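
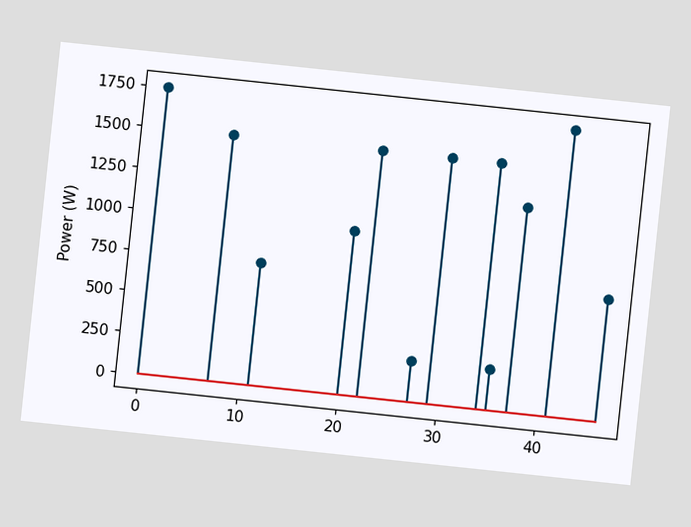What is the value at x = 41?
The chart is tilted about 6° clockwise. The stem at x=41 reaches 1750W.

1750W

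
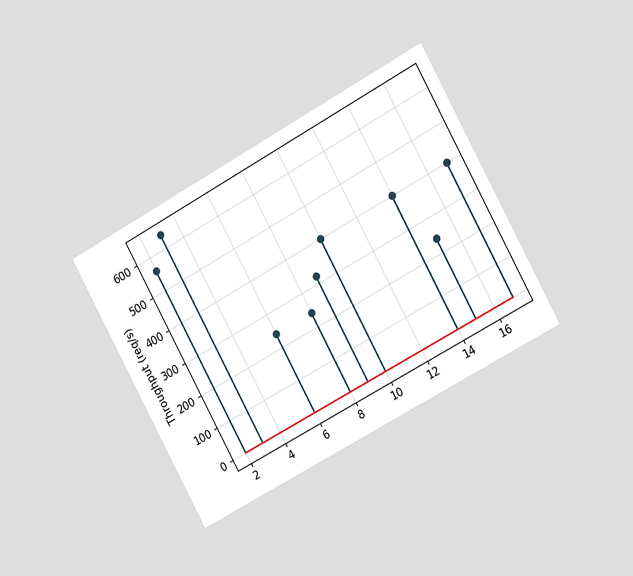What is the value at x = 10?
400req/s

The chart is tilted about 29° counter-clockwise and viewed slightly from the right. The stem at x=10 reaches 400req/s.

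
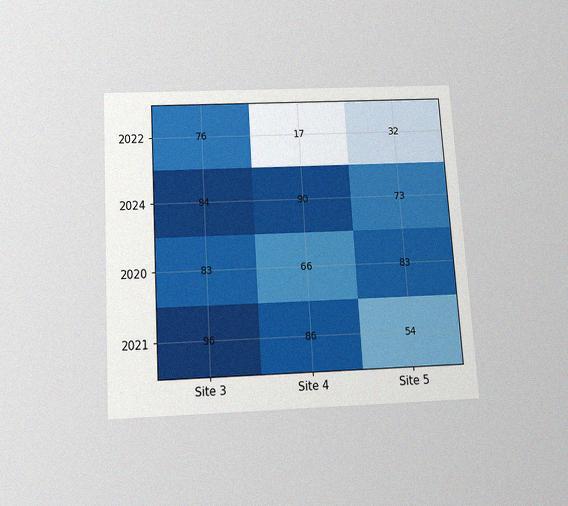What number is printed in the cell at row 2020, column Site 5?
83

The chart is tilted about 3° counter-clockwise and viewed slightly from below, with some photo noise. The (2020, Site 5) cell reads 83.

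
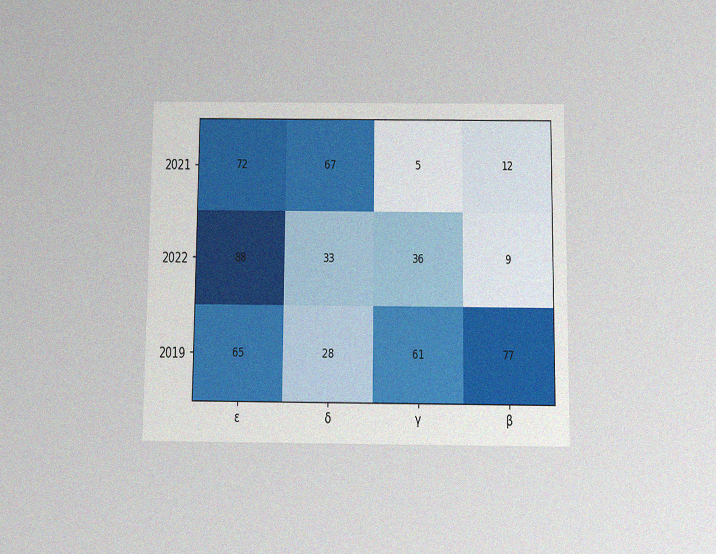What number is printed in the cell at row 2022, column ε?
The chart is viewed slightly from below, with some photo noise. The (2022, ε) cell reads 88.

88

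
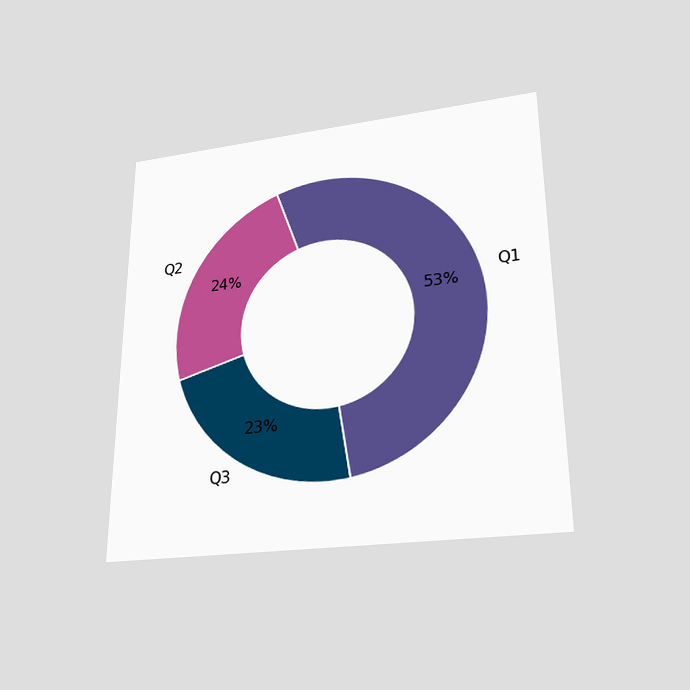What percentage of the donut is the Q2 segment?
The chart is viewed slightly from below. The Q2 segment takes up 24% of the ring.

24%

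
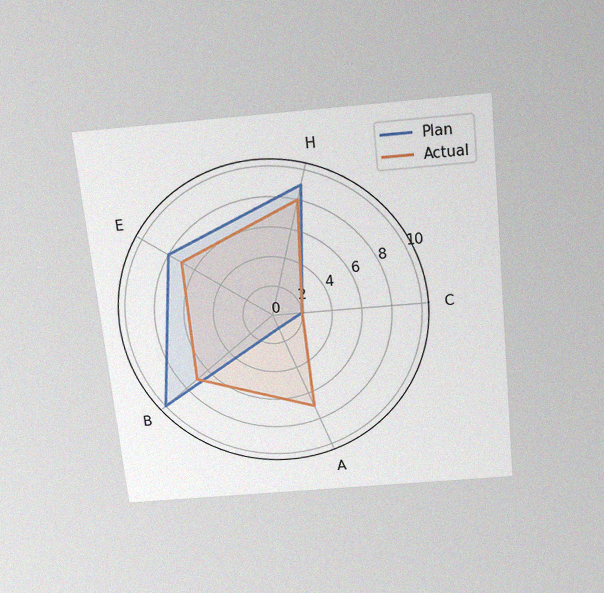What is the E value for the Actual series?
7

The chart is tilted about 6° counter-clockwise and viewed slightly from above, with some photo noise. On the E axis, Actual reaches 7.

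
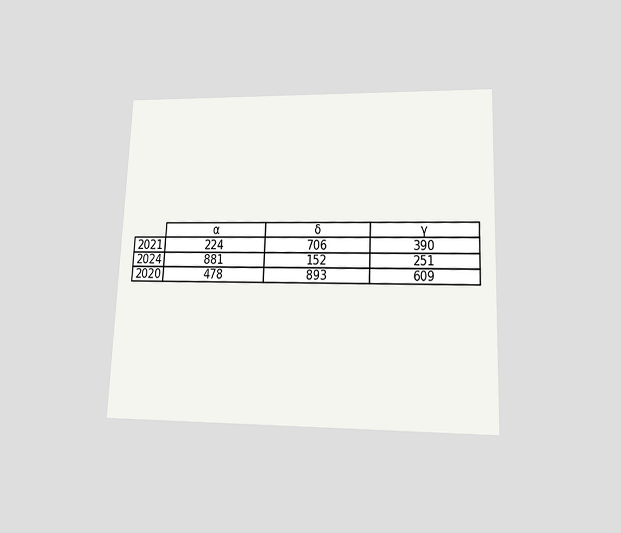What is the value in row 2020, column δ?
The chart is tilted about 2° clockwise and viewed slightly from below. The (2020, δ) cell reads 893.

893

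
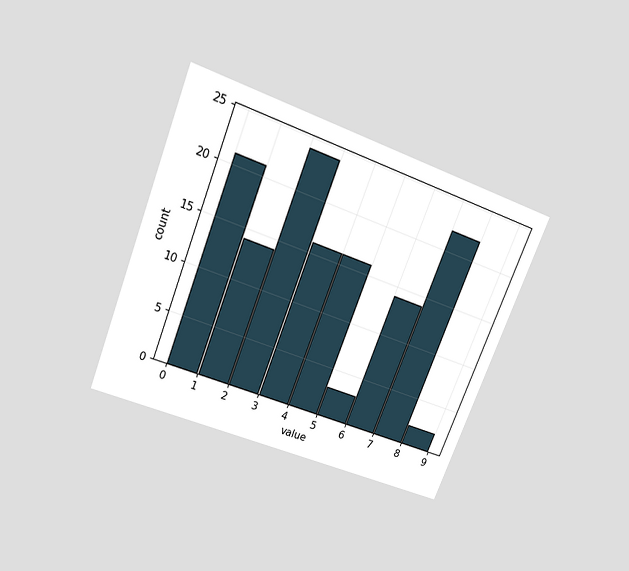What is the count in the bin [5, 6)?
3

The chart is tilted about 21° clockwise and viewed slightly from above. The [5, 6) bin has height 3.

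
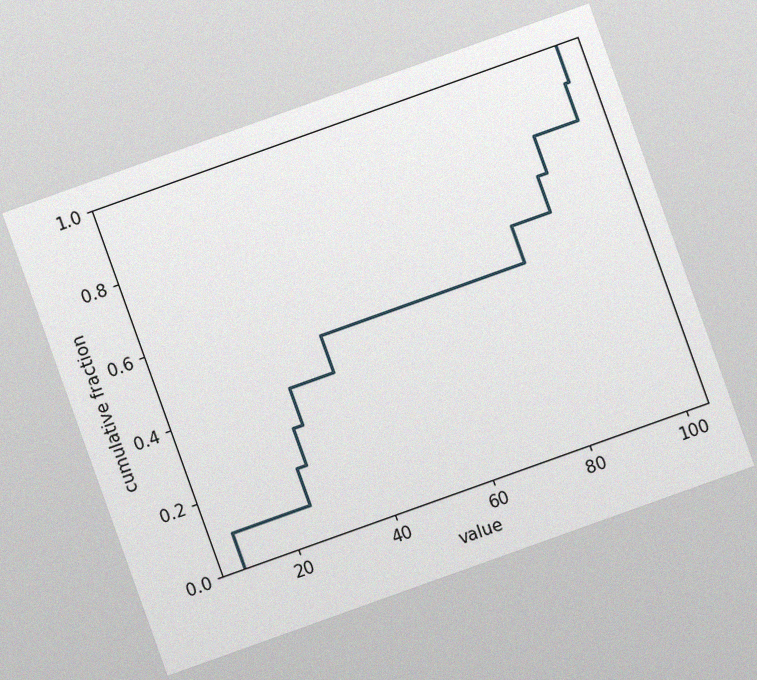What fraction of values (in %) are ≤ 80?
The chart is tilted about 20° counter-clockwise, with some photo noise. At x=80 the ECDF step is at 60%.

60%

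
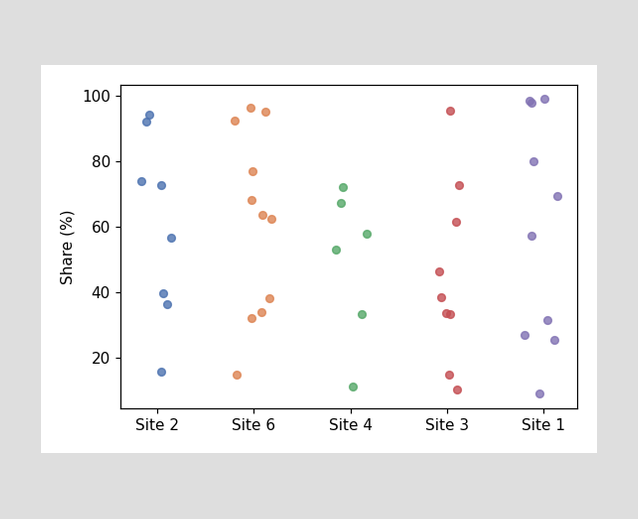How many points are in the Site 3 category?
9

Counting the markers in the Site 3 column gives 9.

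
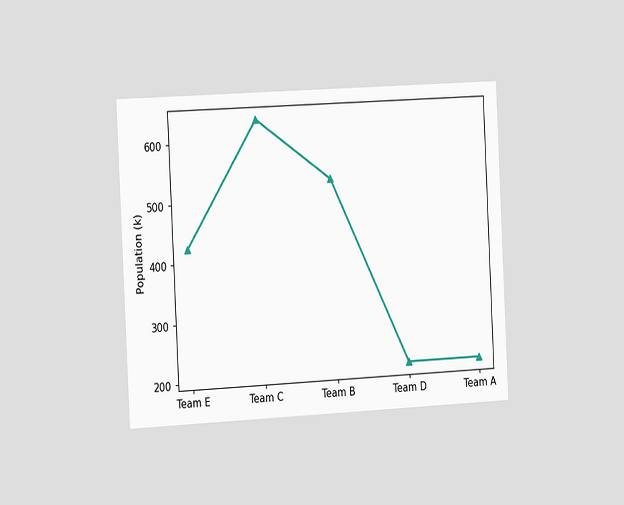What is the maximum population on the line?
The chart is tilted about 3° counter-clockwise and viewed slightly from the left. The highest point is at Team C, and reading across to the y-axis gives 636k.

636k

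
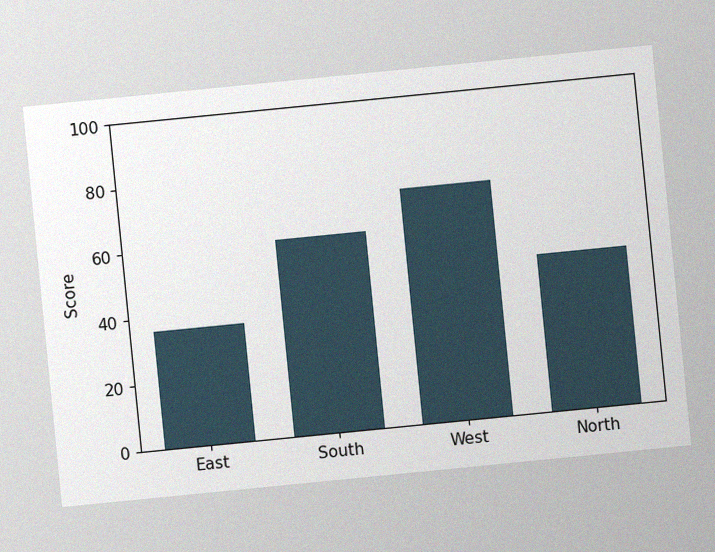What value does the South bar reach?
The chart is tilted about 6° counter-clockwise, with some photo noise. Reading along the chart's y-axis, the South bar reaches 60.

60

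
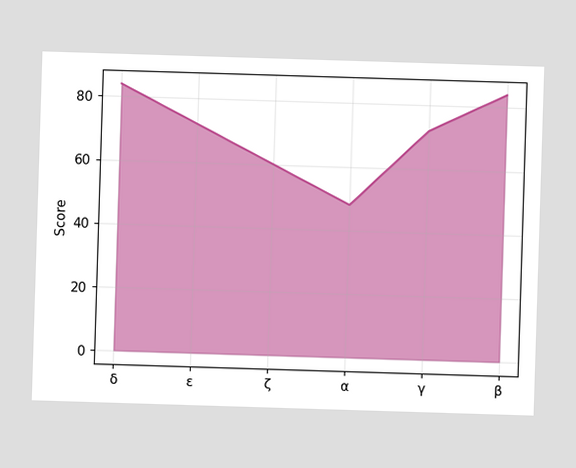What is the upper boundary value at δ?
84

At δ the upper boundary is at 84.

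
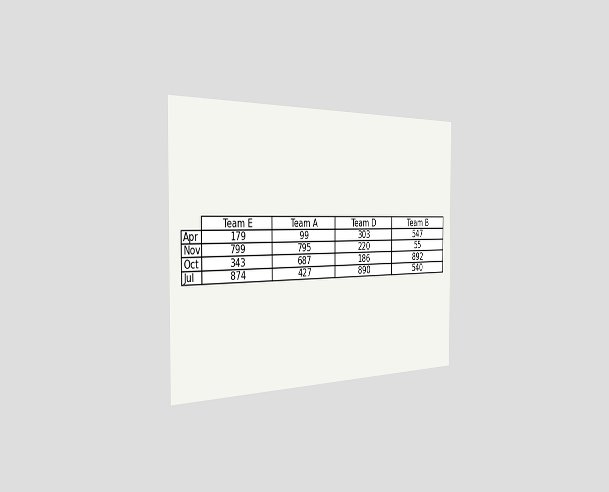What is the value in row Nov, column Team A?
795

The chart is viewed slightly from the left. The (Nov, Team A) cell reads 795.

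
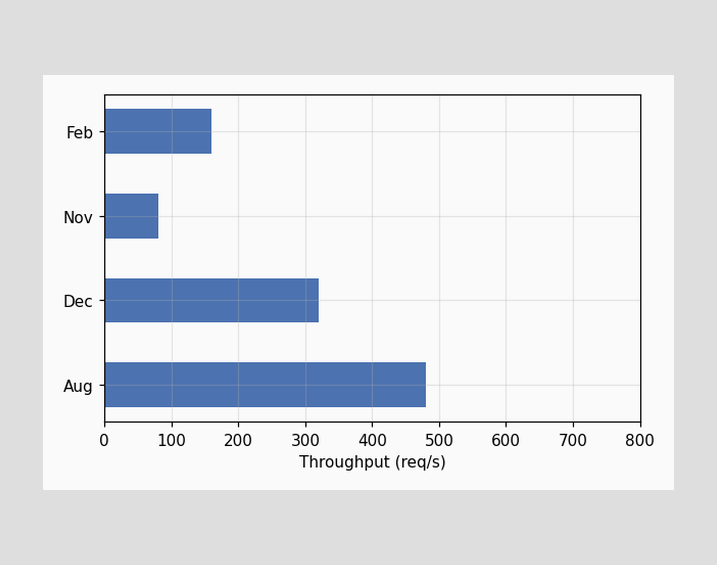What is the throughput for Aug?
Reading along the chart's x-axis, the Aug bar reaches 480req/s.

480req/s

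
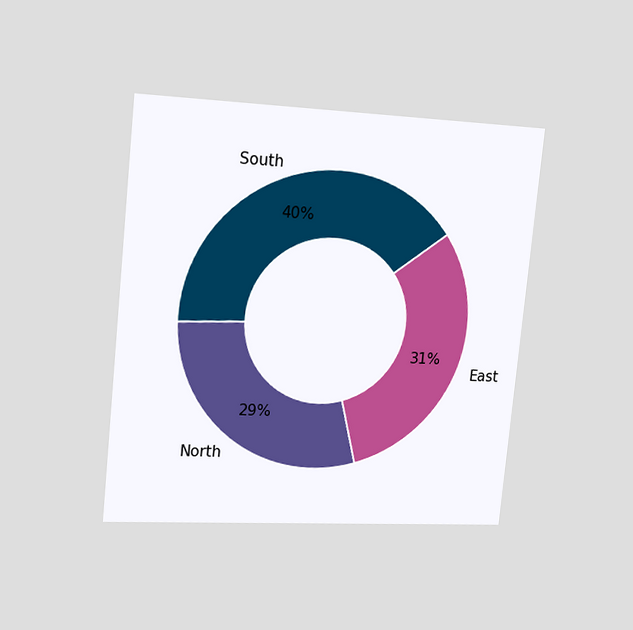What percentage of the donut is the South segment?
40%

The chart is tilted about 6° clockwise and viewed slightly from the left. The South segment takes up 40% of the ring.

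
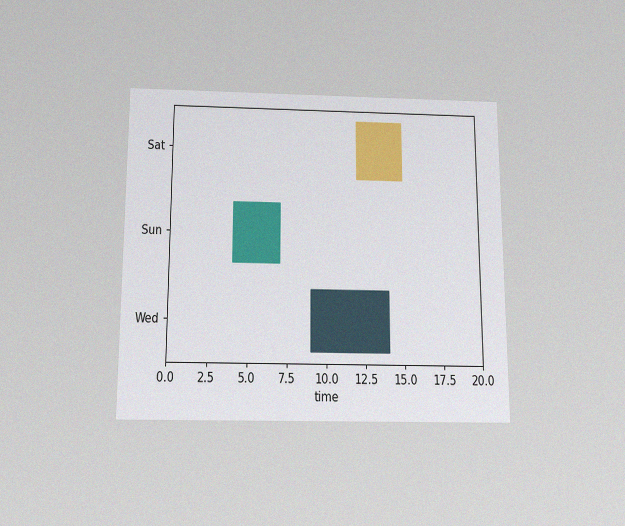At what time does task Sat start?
12

The chart is viewed slightly from below, with some photo noise. The Sat bar begins at t=12.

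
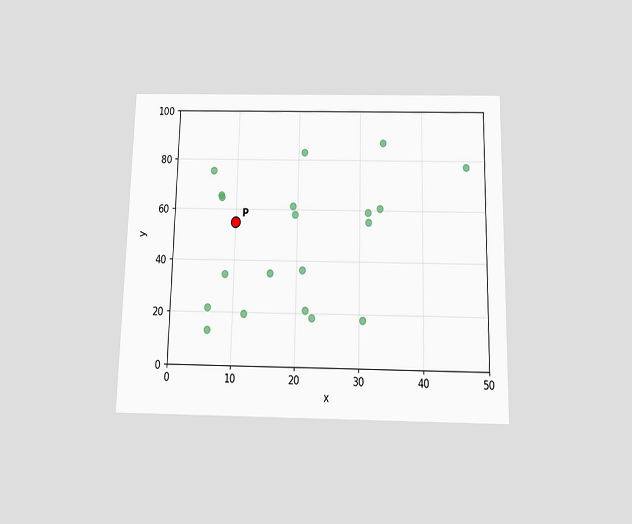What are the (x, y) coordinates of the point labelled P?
The chart is viewed slightly from below. Following the gridlines from P to each axis, P sits at (10, 55).

(10, 55)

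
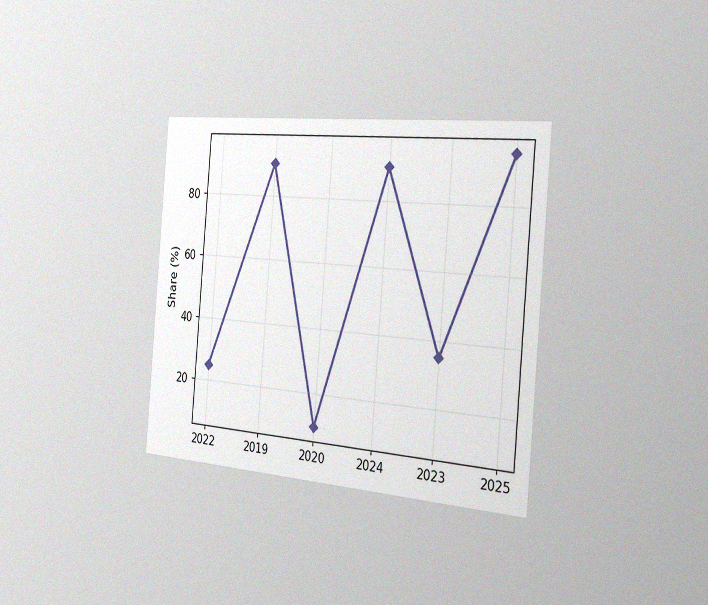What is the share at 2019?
The chart is tilted about 5° clockwise and viewed slightly from the right, with some photo noise. At 2019, the line is at 90%.

90%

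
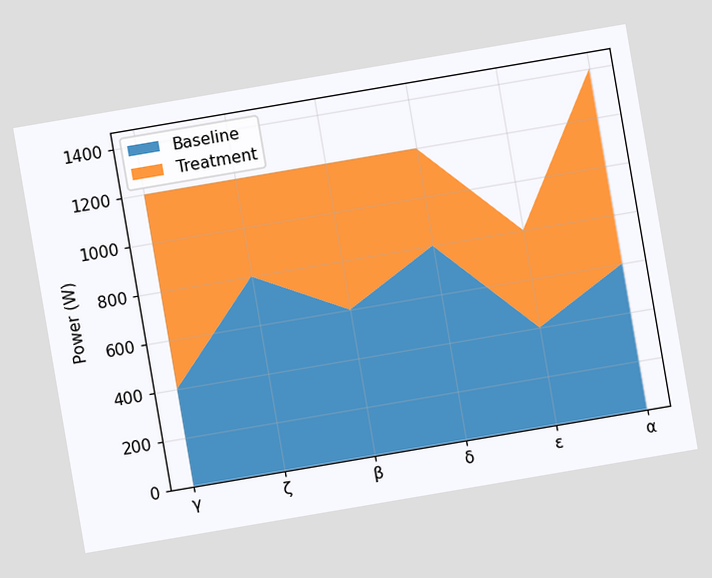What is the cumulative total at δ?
The chart is tilted about 10° counter-clockwise. The stacked total at δ reaches 1200W.

1200W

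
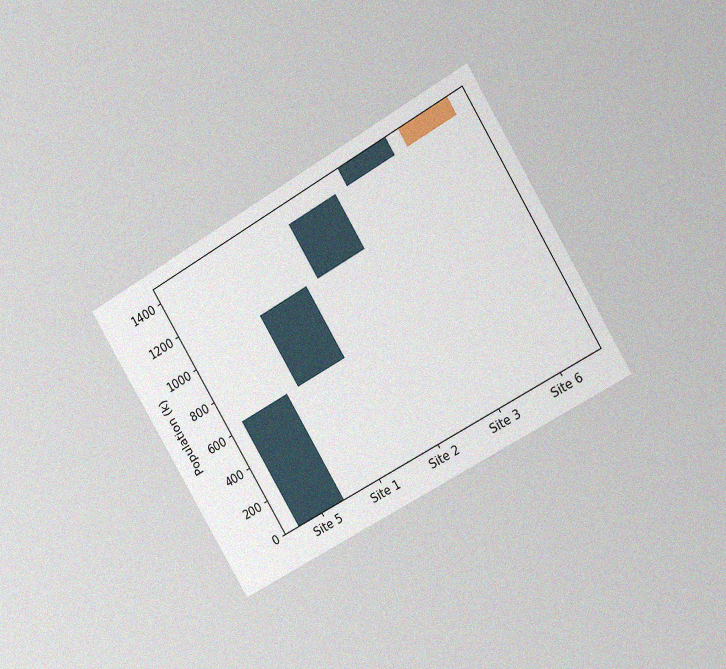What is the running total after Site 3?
The chart is tilted about 31° counter-clockwise and viewed slightly from the right, with some photo noise. After Site 3 the running total reaches 1484k.

1484k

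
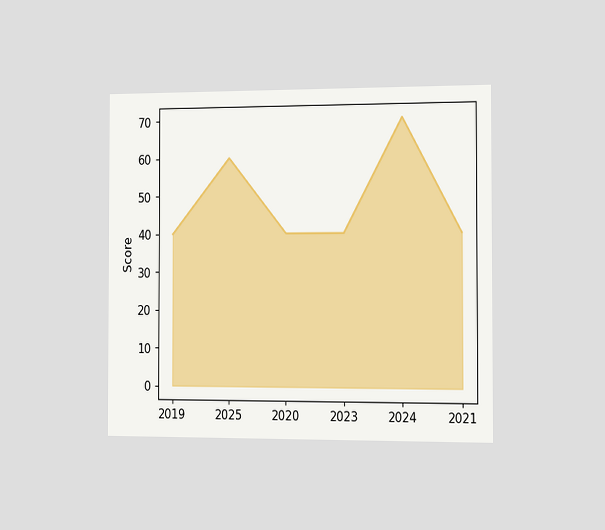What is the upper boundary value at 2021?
40

The chart is viewed slightly from the right. At 2021 the upper boundary is at 40.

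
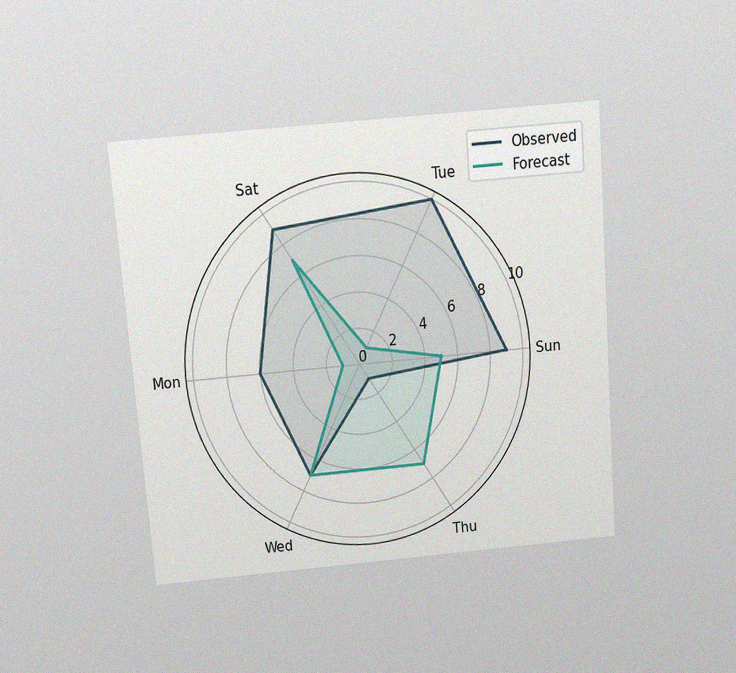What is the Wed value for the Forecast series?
7

The chart is tilted about 4° counter-clockwise and viewed slightly from above, with some photo noise. On the Wed axis, Forecast reaches 7.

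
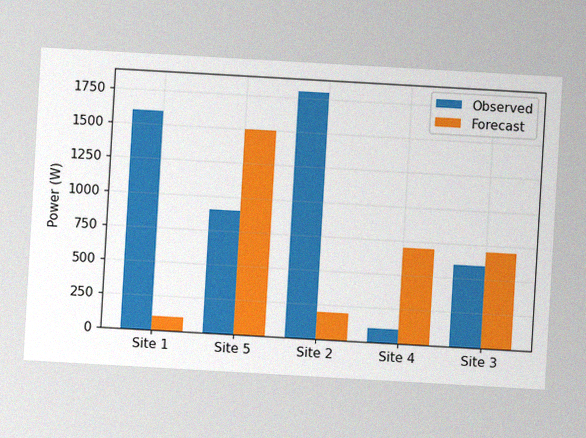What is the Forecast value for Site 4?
700W

The chart is tilted about 3° clockwise, with some photo noise. The Forecast bar at Site 4 reaches 700W on the y-axis.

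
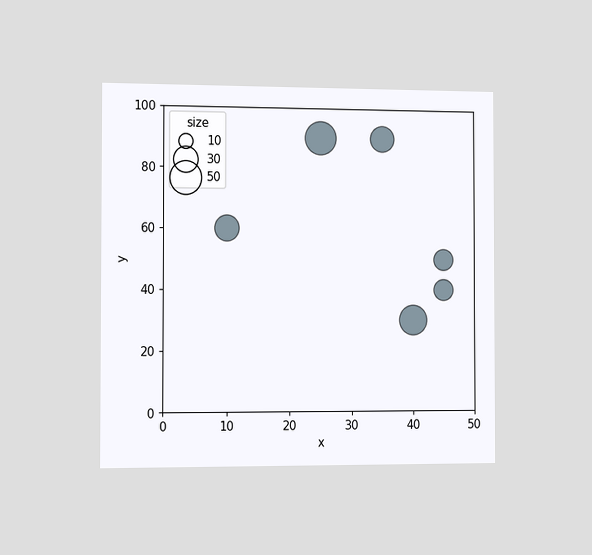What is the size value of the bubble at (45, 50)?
The chart is viewed slightly from the left. Matching the bubble at (45, 50) against the size legend gives 20.

20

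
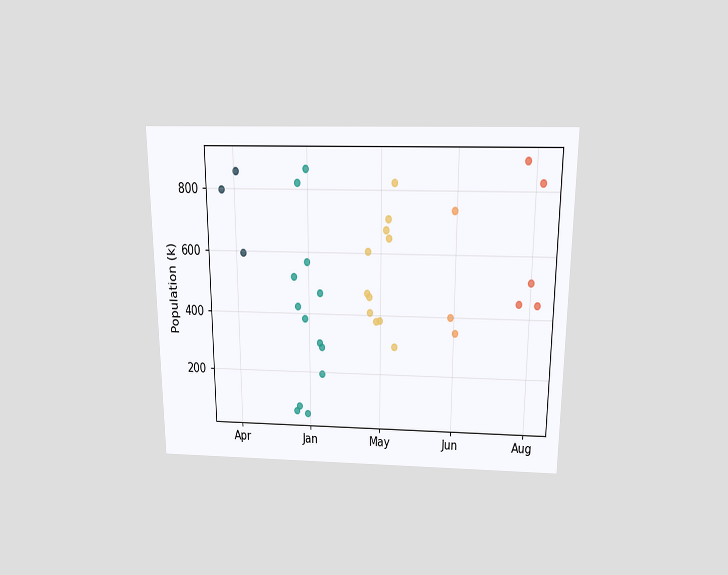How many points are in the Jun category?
3

The chart is viewed slightly from above. Counting the markers in the Jun column gives 3.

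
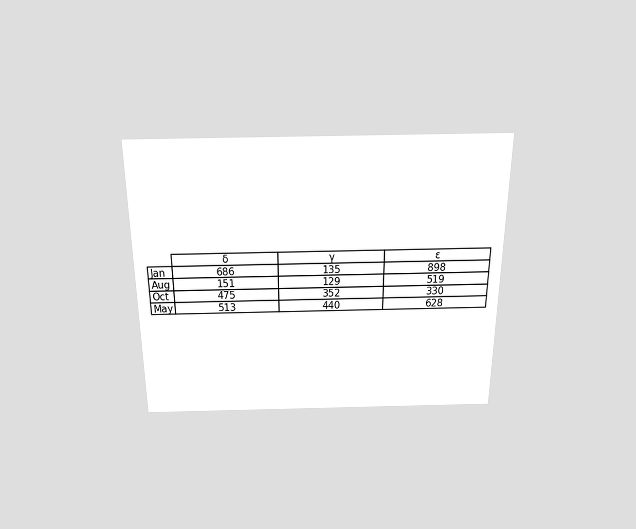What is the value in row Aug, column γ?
The chart is viewed slightly from above. The (Aug, γ) cell reads 129.

129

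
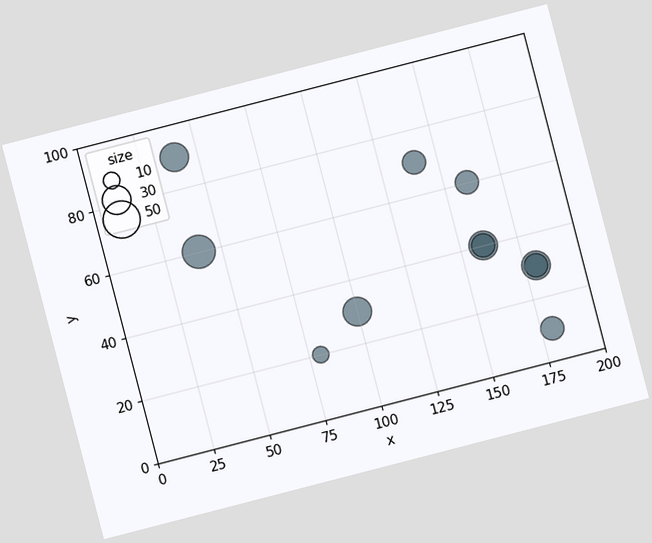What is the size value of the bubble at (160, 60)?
20

The chart is tilted about 15° counter-clockwise. Matching the bubble at (160, 60) against the size legend gives 20.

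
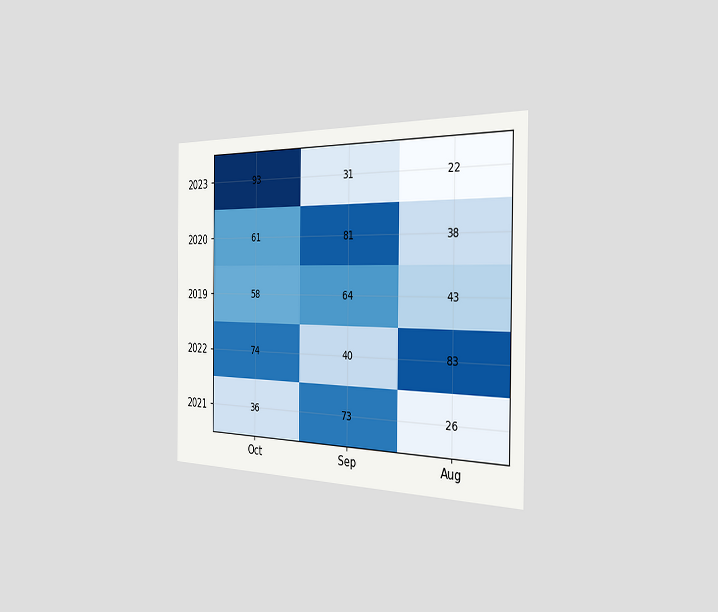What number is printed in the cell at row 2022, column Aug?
83

The chart is viewed slightly from the right. The (2022, Aug) cell reads 83.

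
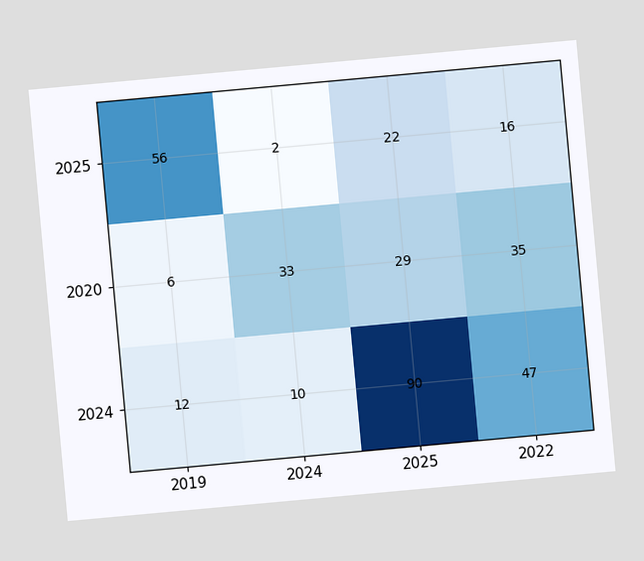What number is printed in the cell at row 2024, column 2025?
90

The chart is tilted about 5° counter-clockwise. The (2024, 2025) cell reads 90.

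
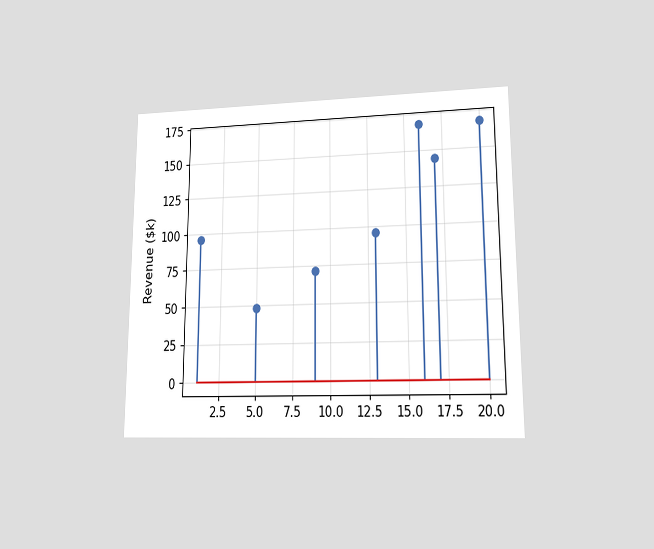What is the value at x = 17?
The chart is viewed at a slight angle. The stem at x=17 reaches $144k.

$144k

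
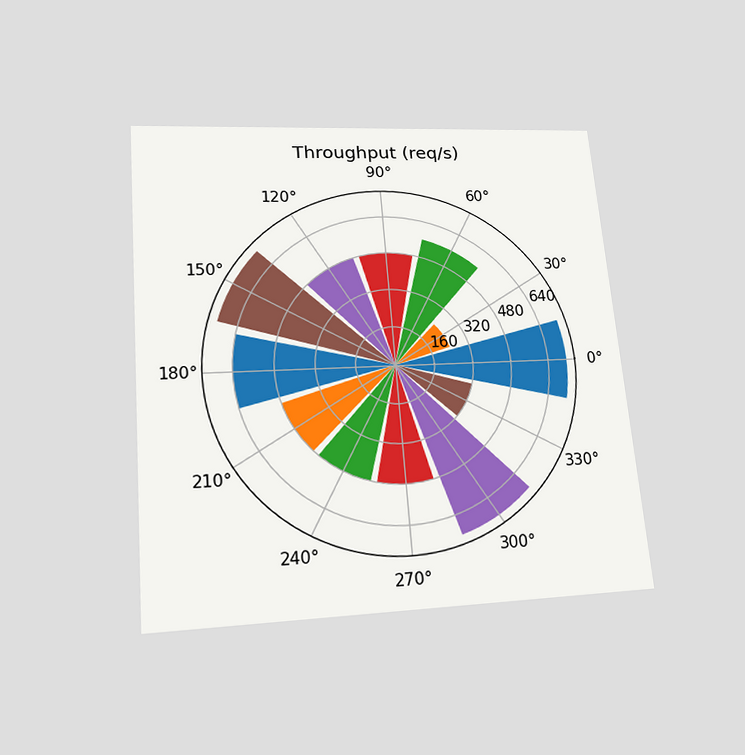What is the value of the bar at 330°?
320req/s

The chart is tilted about 5° counter-clockwise and viewed slightly from below. The bar at 330° reaches 320req/s on the radial axis.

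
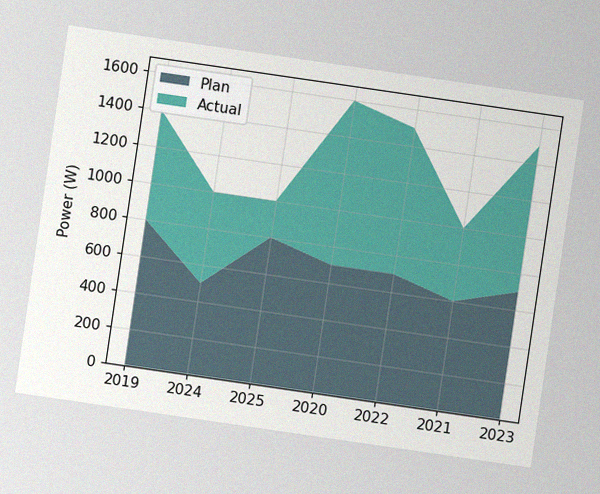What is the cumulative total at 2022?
The chart is tilted about 8° clockwise, with some photo noise. The stacked total at 2022 reaches 1500W.

1500W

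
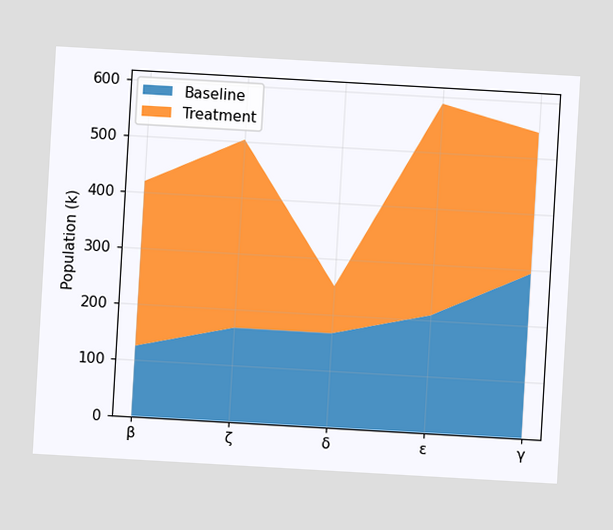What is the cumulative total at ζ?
504k

The chart is tilted about 3° clockwise. The stacked total at ζ reaches 504k.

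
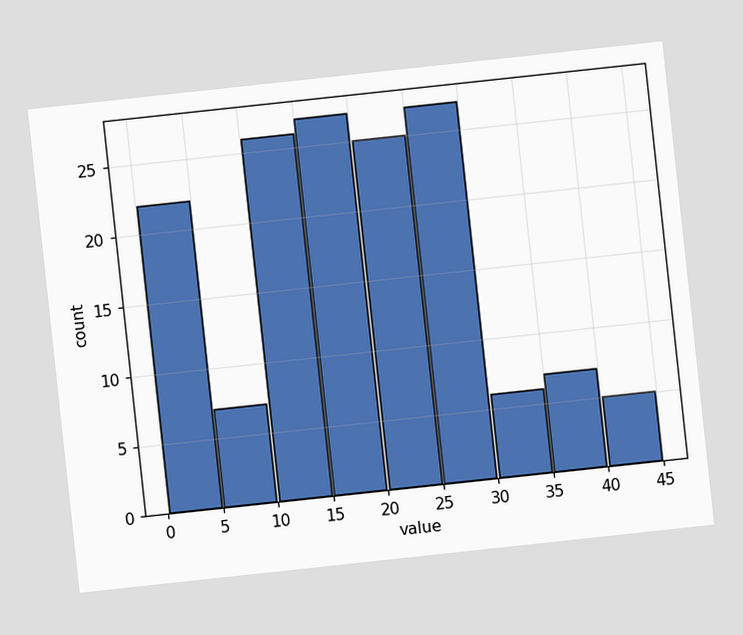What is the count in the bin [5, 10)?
7

The chart is tilted about 6° counter-clockwise. The [5, 10) bin has height 7.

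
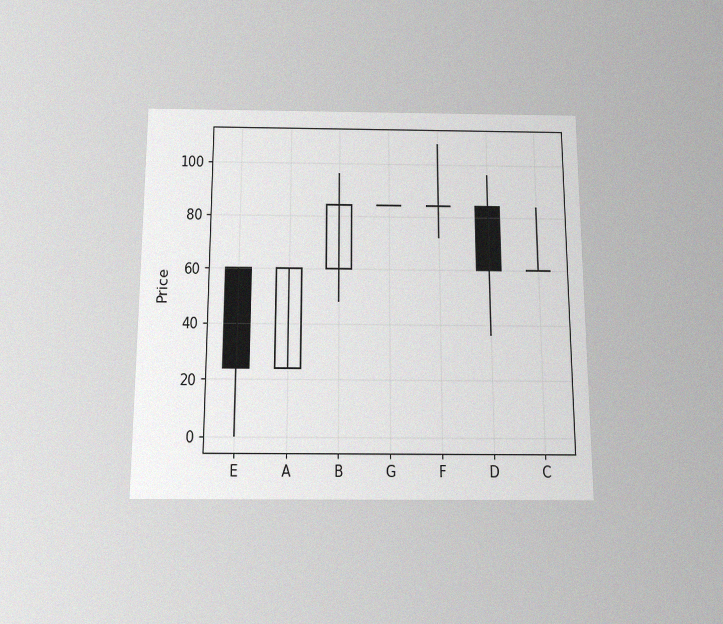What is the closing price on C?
60

The chart is viewed slightly from below, with some photo noise. The C candle closes at 60.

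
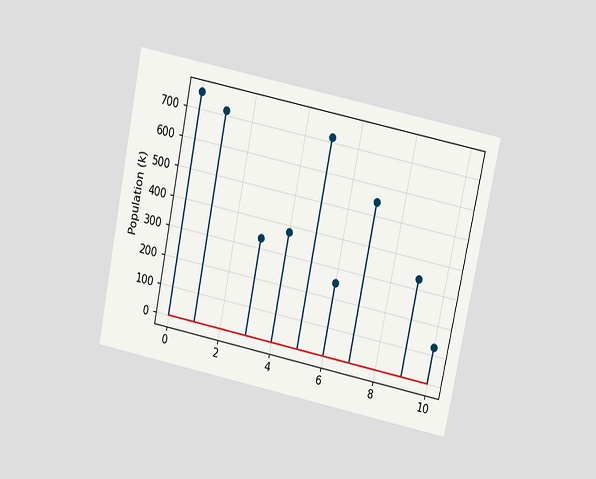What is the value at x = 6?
252k

The chart is tilted about 12° clockwise and viewed at a slight angle. The stem at x=6 reaches 252k.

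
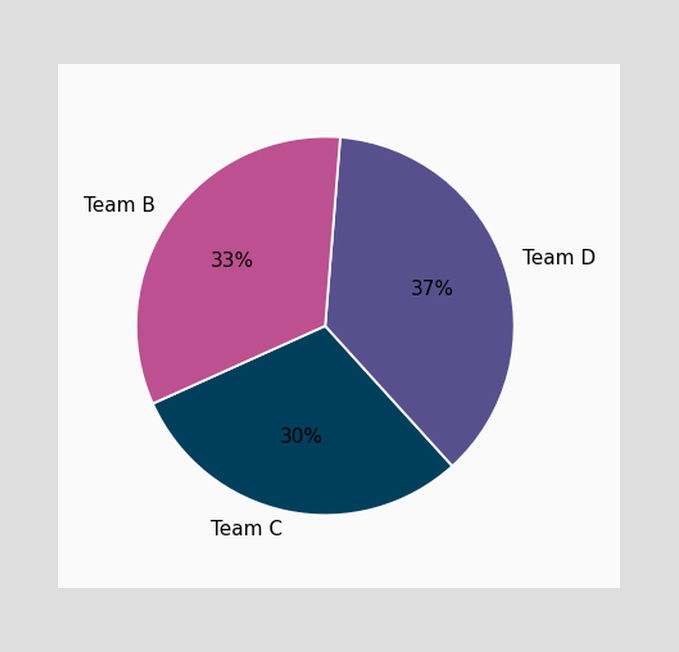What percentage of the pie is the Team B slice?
The Team B slice takes up 33% of the pie.

33%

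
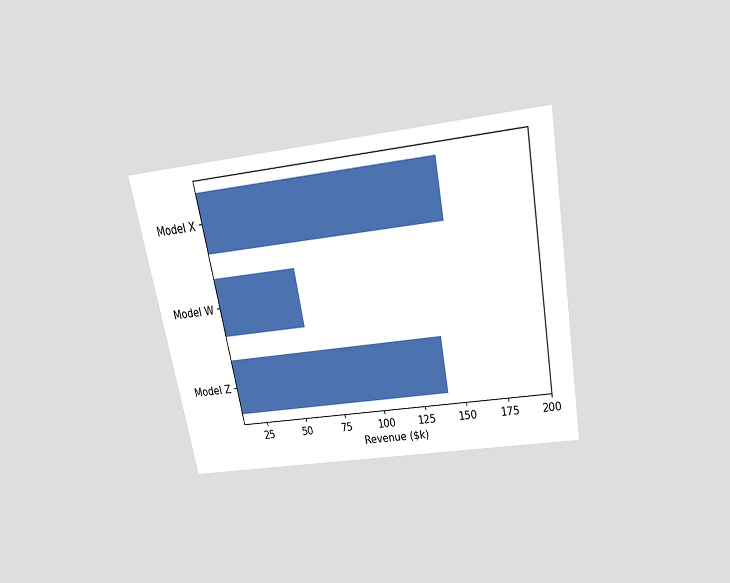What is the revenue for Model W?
The chart is tilted about 11° counter-clockwise and viewed slightly from above. Reading along the chart's x-axis, the Model W bar reaches $60k.

$60k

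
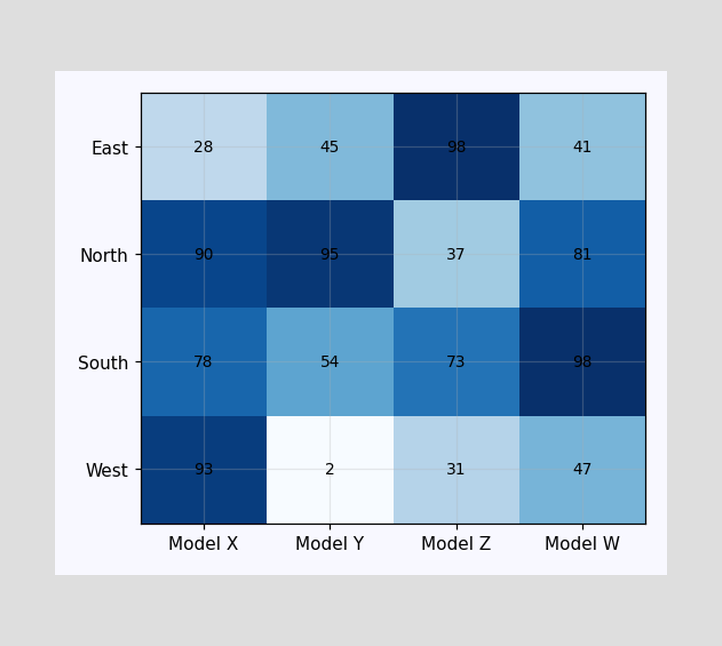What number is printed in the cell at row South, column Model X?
78

The (South, Model X) cell reads 78.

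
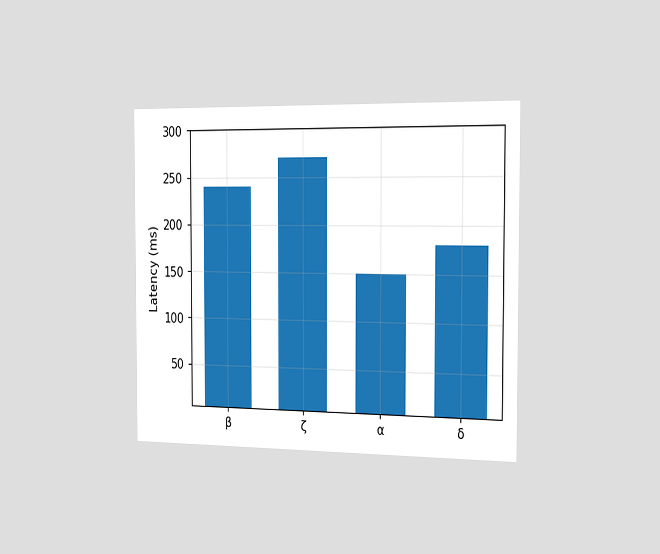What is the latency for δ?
The chart is viewed slightly from the right. Reading along the chart's y-axis, the δ bar reaches 180ms.

180ms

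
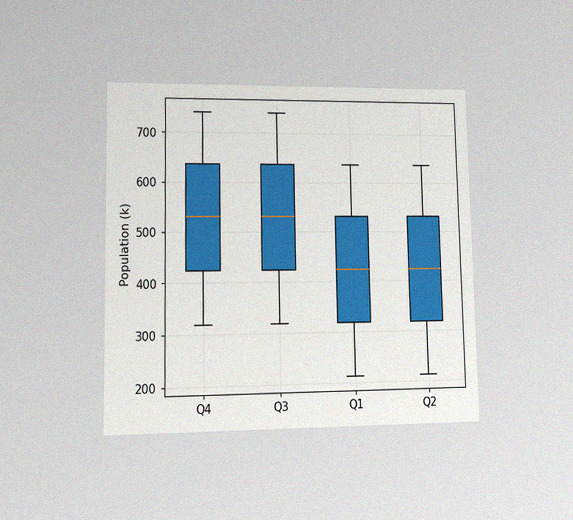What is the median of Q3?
The chart is viewed at a slight angle, with some photo noise. The median line in the Q3 box sits at 530k.

530k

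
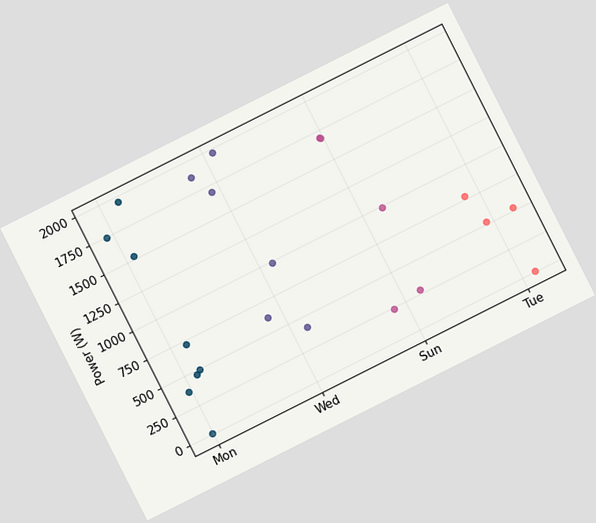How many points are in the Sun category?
The chart is tilted about 27° counter-clockwise. Counting the markers in the Sun column gives 5.

5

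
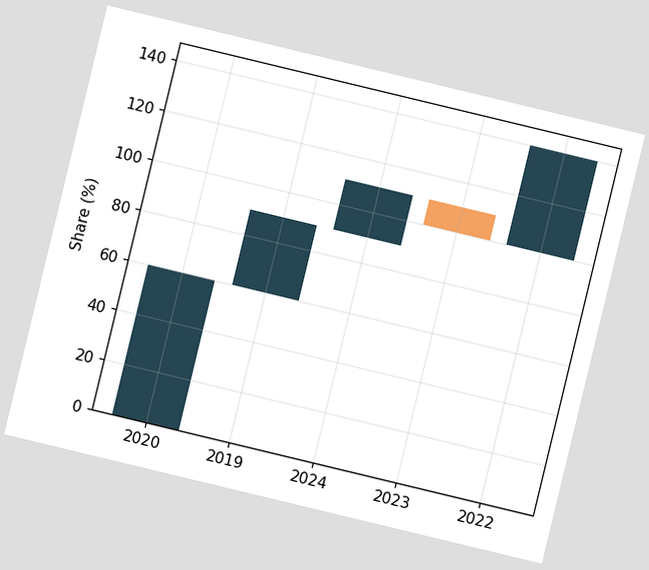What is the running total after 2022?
140%

The chart is tilted about 14° clockwise. After 2022 the running total reaches 140%.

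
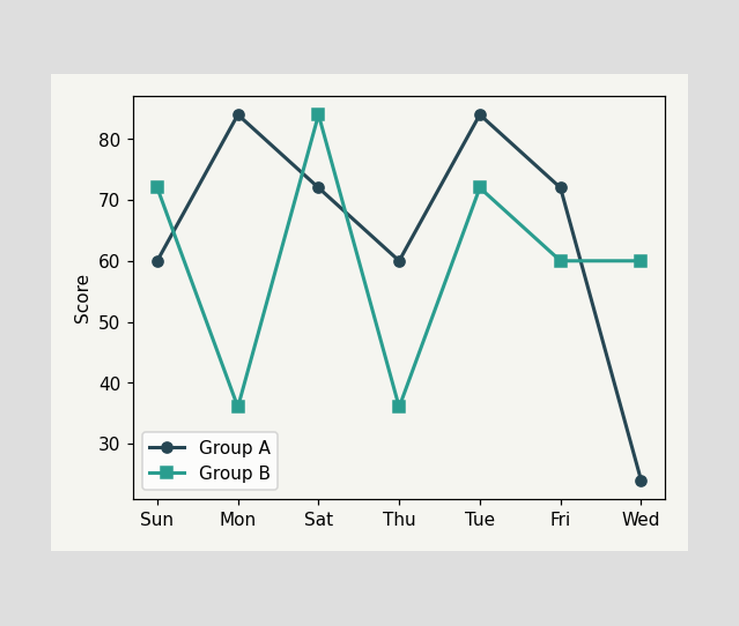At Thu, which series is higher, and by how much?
At Thu, Group A sits above the other line by 24.

Group A, by 24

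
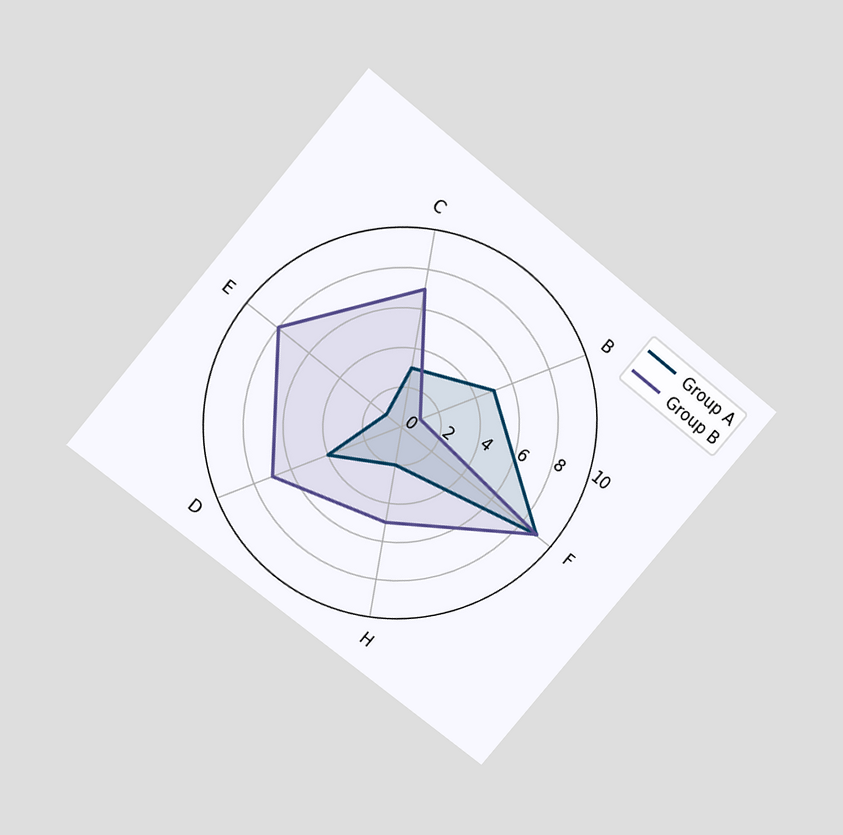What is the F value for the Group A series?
The chart is tilted about 40° clockwise and viewed slightly from above. On the F axis, Group A reaches 9.

9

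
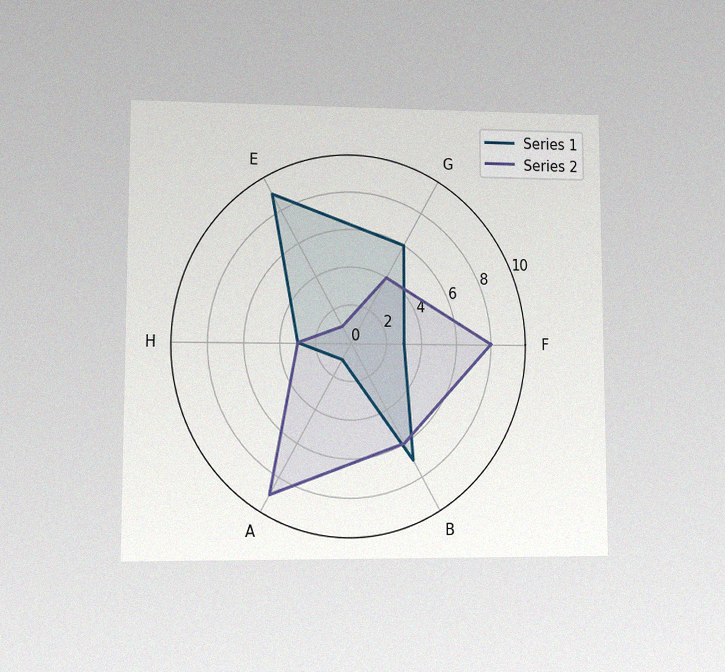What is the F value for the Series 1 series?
The chart is viewed at a slight angle, with some photo noise. On the F axis, Series 1 reaches 3.

3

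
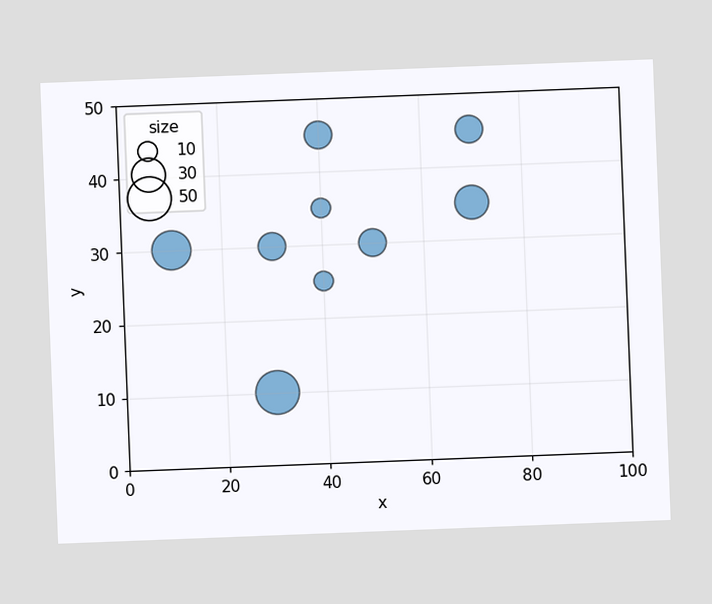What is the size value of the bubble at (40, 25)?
The chart is tilted about 2° counter-clockwise. Matching the bubble at (40, 25) against the size legend gives 10.

10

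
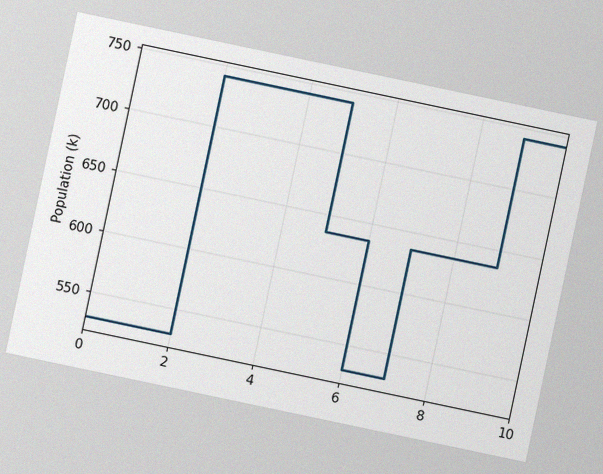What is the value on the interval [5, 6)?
The chart is tilted about 12° clockwise, with some photo noise. On [5, 6) the step sits at 636k.

636k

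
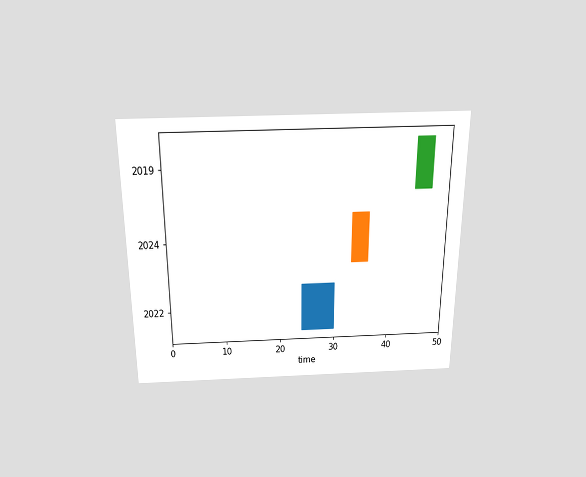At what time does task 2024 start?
33

The chart is viewed slightly from above. The 2024 bar begins at t=33.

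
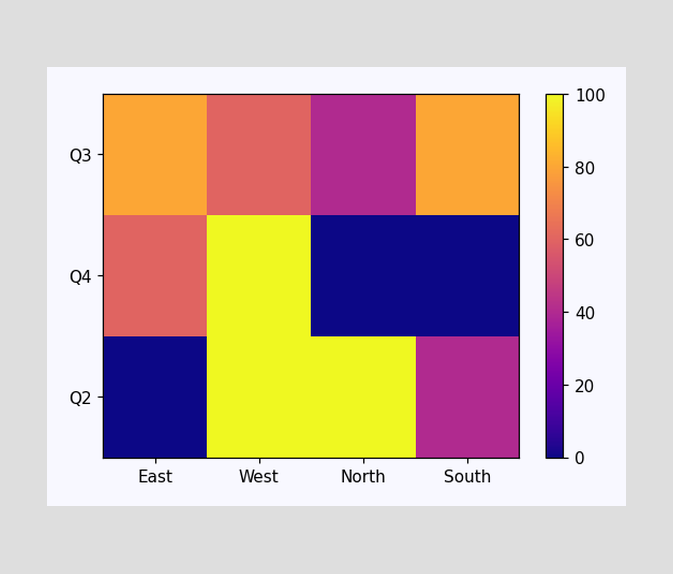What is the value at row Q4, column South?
0

Matching cell (Q4, South) against the colorbar gives 0.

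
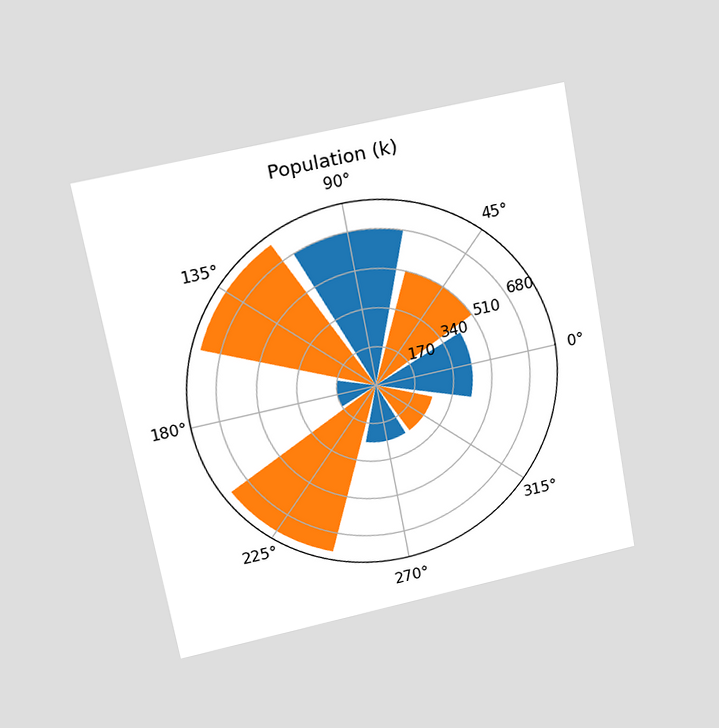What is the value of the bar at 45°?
The chart is tilted about 10° counter-clockwise and viewed slightly from above. The bar at 45° reaches 510k on the radial axis.

510k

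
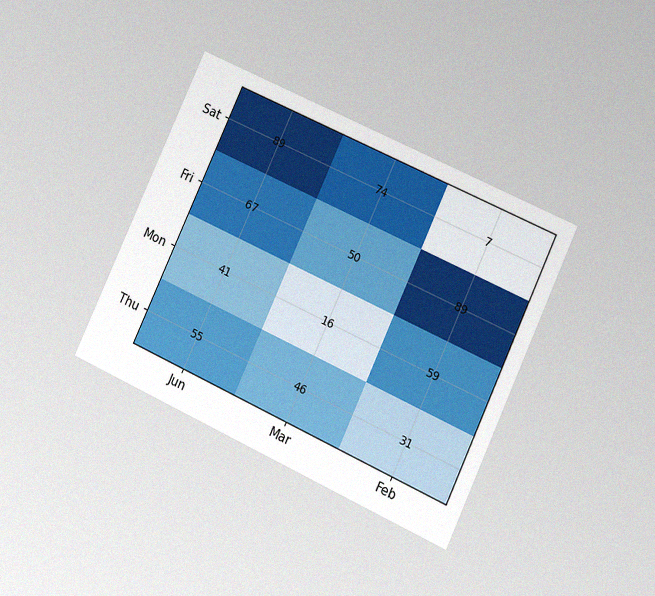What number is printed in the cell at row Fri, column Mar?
The chart is tilted about 25° clockwise and viewed at a slight angle, with some photo noise. The (Fri, Mar) cell reads 50.

50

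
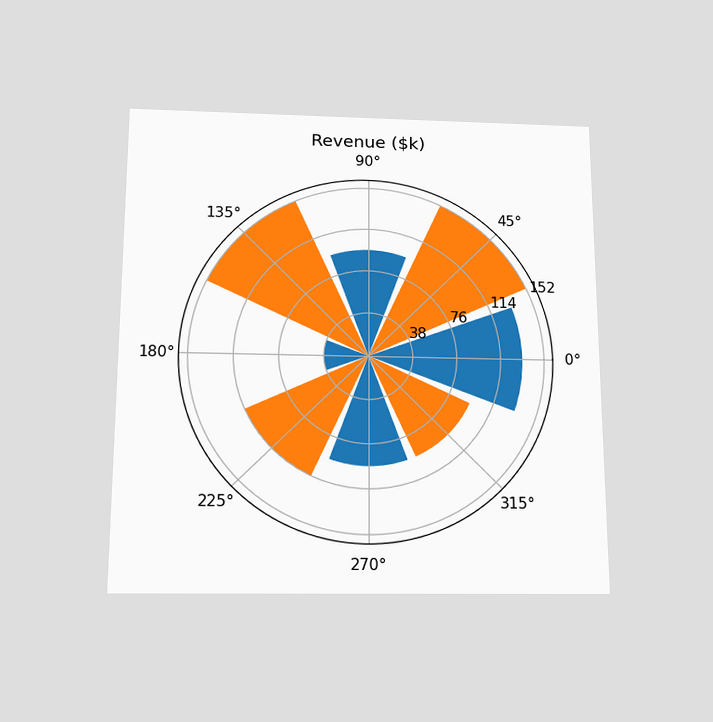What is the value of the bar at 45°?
The chart is viewed slightly from below. The bar at 45° reaches $152k on the radial axis.

$152k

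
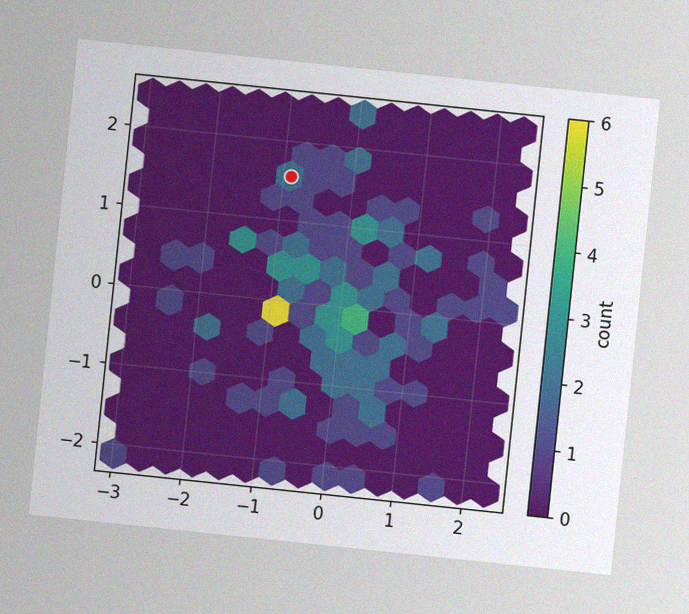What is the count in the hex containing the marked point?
The chart is tilted about 6° clockwise, with some photo noise. The marked hex reads 2 on the colorbar.

2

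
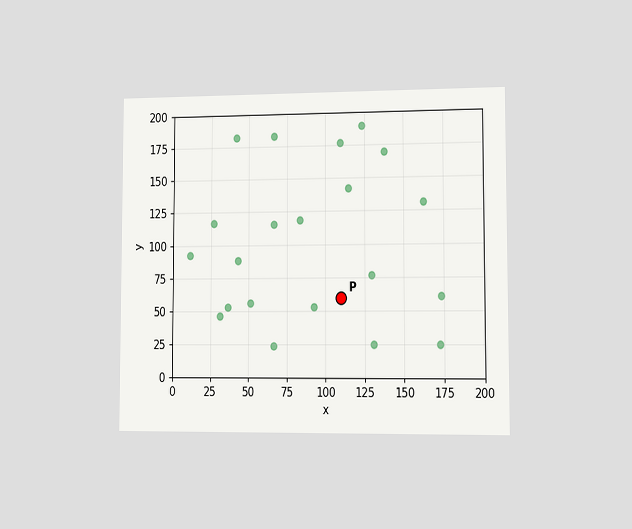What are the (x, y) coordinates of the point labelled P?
The chart is viewed slightly from the right. Following the gridlines from P to each axis, P sits at (110, 60).

(110, 60)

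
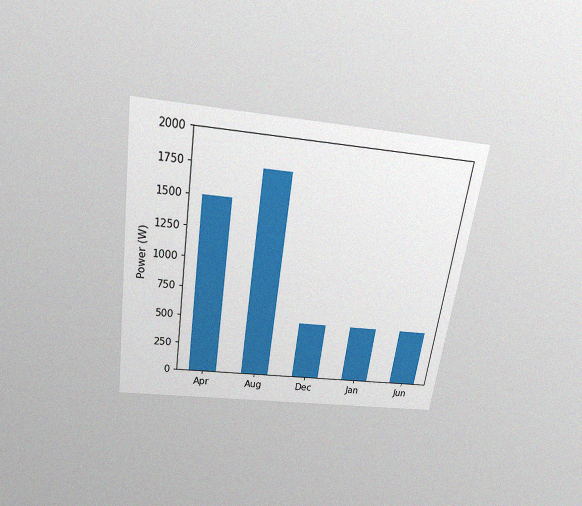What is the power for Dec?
500W

The chart is tilted about 8° clockwise and viewed slightly from above, with some photo noise. Reading along the chart's y-axis, the Dec bar reaches 500W.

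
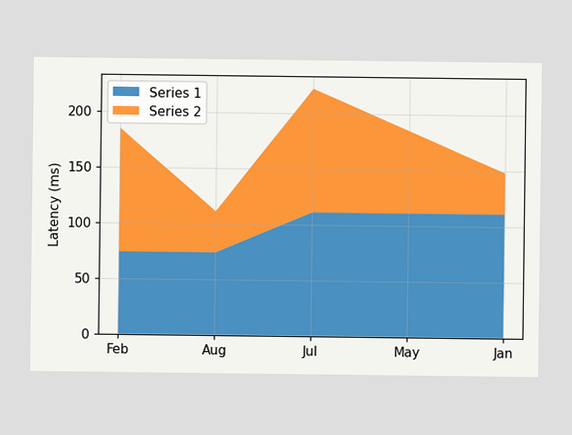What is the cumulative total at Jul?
The stacked total at Jul reaches 222ms.

222ms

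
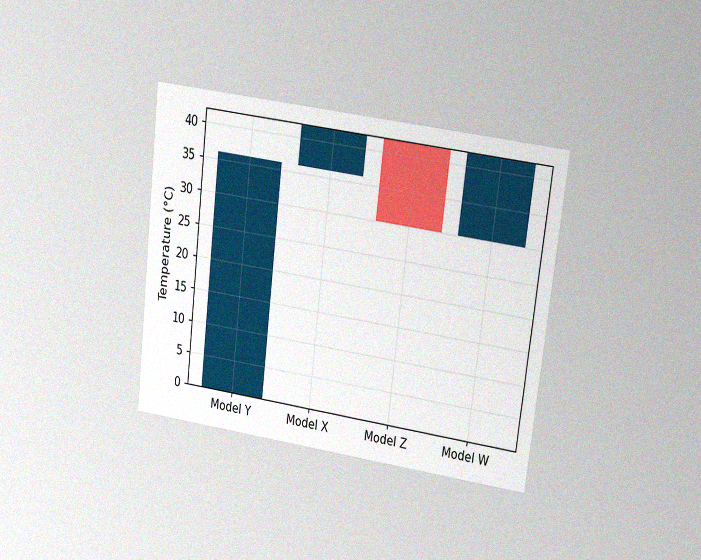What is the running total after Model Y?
36°C

The chart is tilted about 7° clockwise and viewed at a slight angle, with some photo noise. After Model Y the running total reaches 36°C.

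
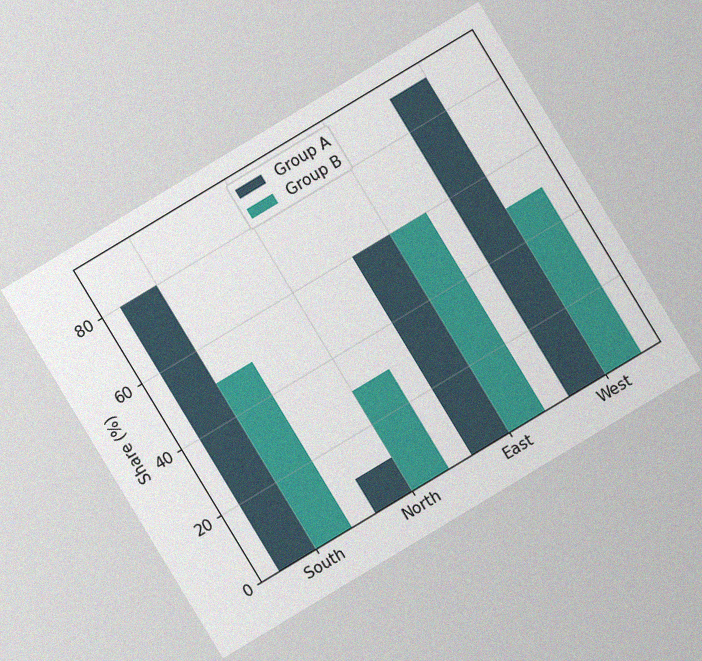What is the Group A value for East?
60%

The chart is tilted about 31° counter-clockwise, with some photo noise. The Group A bar at East reaches 60% on the y-axis.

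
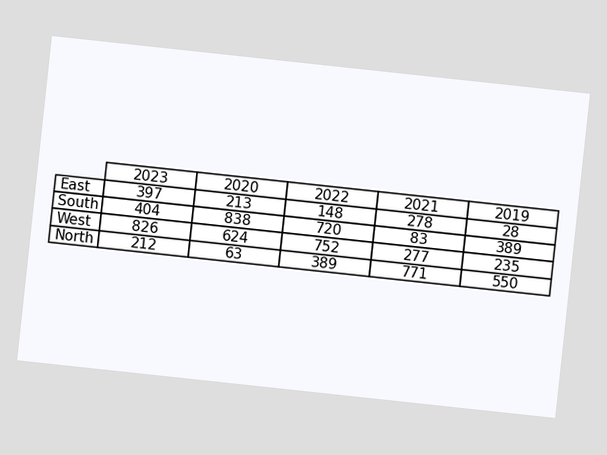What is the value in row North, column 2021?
The chart is tilted about 6° clockwise. The (North, 2021) cell reads 771.

771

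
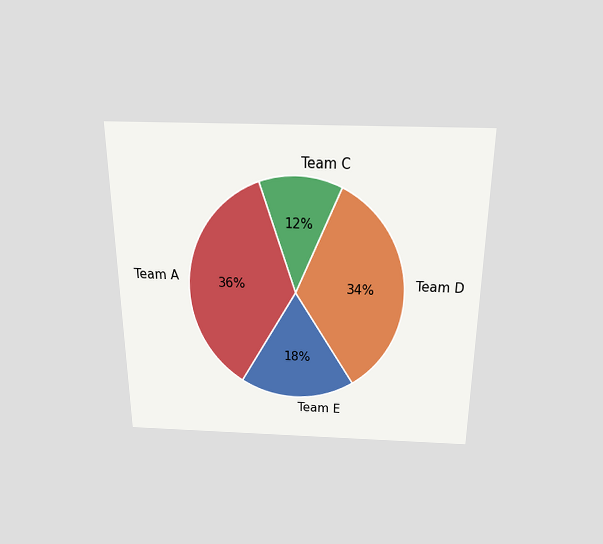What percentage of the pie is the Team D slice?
The chart is viewed slightly from above. The Team D slice takes up 34% of the pie.

34%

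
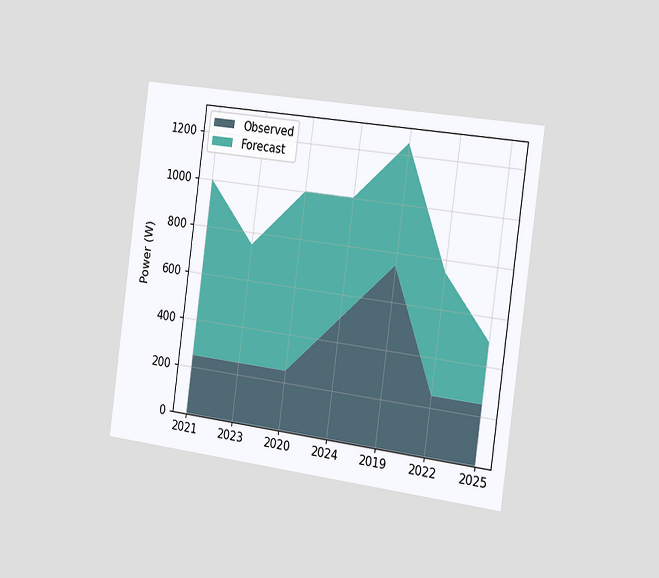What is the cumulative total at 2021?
The chart is tilted about 8° clockwise and viewed slightly from the right. The stacked total at 2021 reaches 1000W.

1000W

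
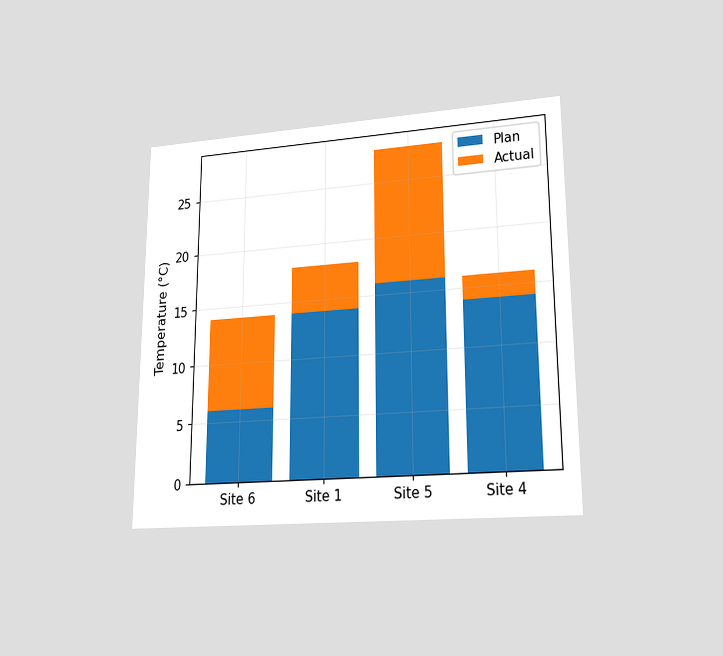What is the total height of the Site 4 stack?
The chart is viewed at a slight angle. The Site 4 stack's top reaches 16°C on the y-axis.

16°C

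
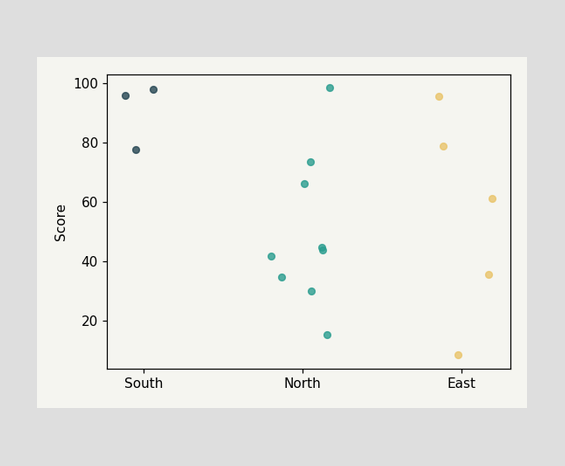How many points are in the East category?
Counting the markers in the East column gives 5.

5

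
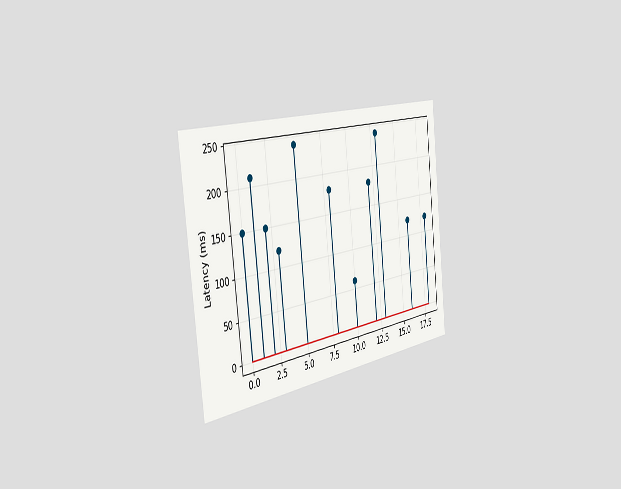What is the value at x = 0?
150ms

The chart is tilted about 6° counter-clockwise and viewed slightly from the left. The stem at x=0 reaches 150ms.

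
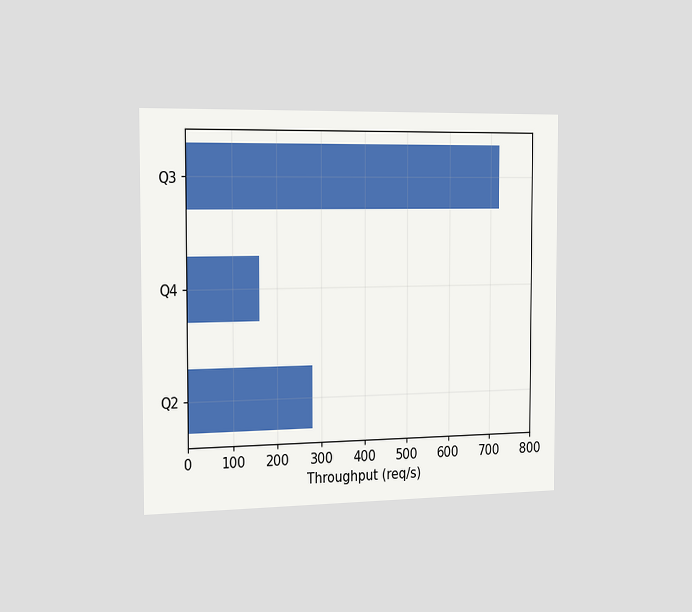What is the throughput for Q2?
The chart is viewed slightly from the left. Reading along the chart's x-axis, the Q2 bar reaches 280req/s.

280req/s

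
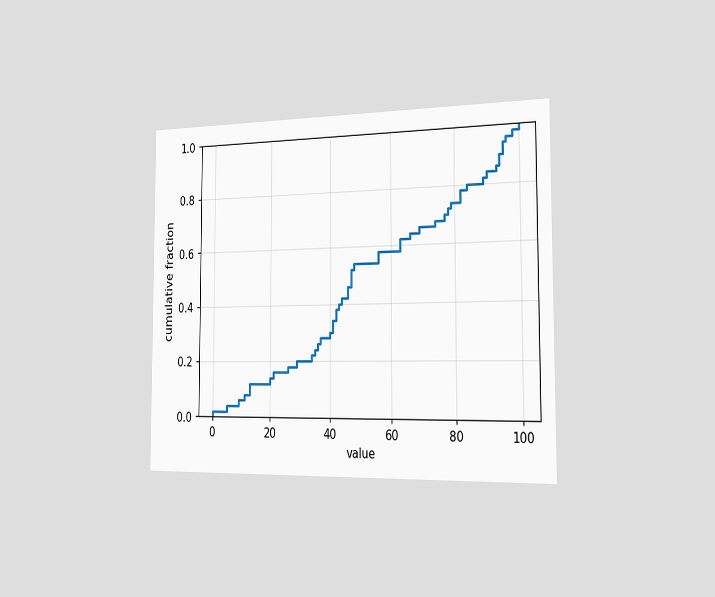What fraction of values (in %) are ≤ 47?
52%

The chart is viewed slightly from the right. At x=47 the ECDF step is at 52%.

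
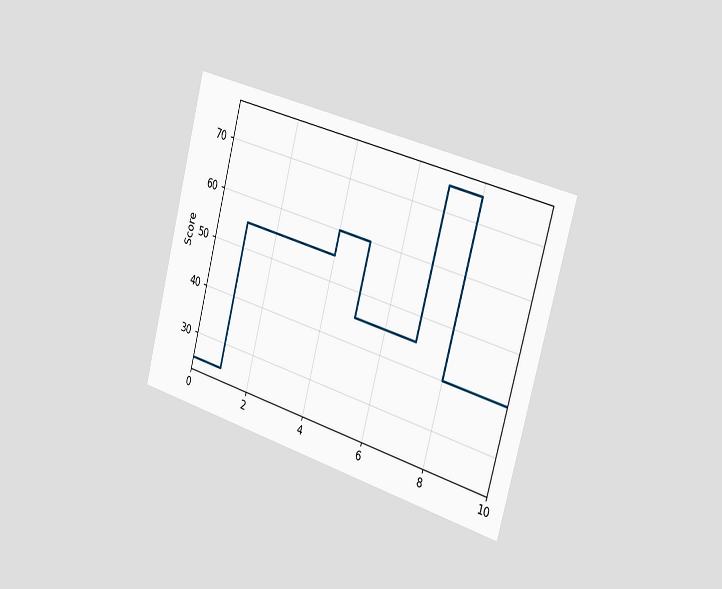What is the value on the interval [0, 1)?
The chart is tilted about 15° clockwise and viewed slightly from the right. On [0, 1) the step sits at 25.

25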